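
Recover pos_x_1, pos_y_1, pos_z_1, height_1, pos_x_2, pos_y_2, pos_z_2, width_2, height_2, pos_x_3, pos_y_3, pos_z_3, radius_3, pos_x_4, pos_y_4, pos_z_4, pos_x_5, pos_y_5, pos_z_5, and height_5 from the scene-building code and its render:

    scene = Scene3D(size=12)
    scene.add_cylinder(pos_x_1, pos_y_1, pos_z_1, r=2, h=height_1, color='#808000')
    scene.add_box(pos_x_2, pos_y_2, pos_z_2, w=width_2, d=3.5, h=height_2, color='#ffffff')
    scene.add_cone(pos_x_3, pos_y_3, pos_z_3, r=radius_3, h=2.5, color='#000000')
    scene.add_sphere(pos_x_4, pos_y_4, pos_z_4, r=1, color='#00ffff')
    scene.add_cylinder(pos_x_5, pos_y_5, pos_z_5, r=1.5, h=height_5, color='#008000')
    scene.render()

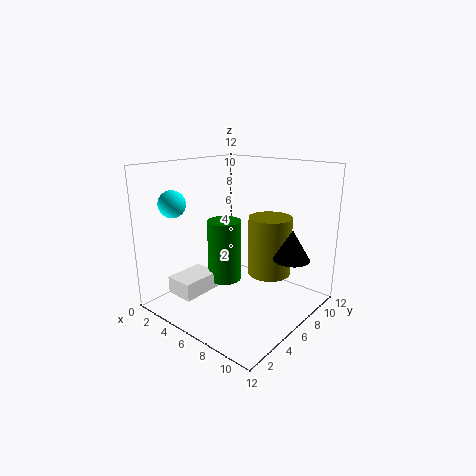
pos_x_1 = 6.5
pos_y_1 = 10
pos_z_1 = 1.5
height_1 = 5.5
pos_x_2 = 1.5
pos_y_2 = 2
pos_z_2 = 1
width_2 = 2.5
height_2 = 1.5
pos_x_3 = 10
pos_y_3 = 8
pos_z_3 = 4.5
radius_3 = 1.5
pos_x_4 = 4
pos_y_4 = 1
pos_z_4 = 9.5
pos_x_5 = 4
pos_y_5 = 6.5
pos_z_5 = 1.5
height_5 = 5.5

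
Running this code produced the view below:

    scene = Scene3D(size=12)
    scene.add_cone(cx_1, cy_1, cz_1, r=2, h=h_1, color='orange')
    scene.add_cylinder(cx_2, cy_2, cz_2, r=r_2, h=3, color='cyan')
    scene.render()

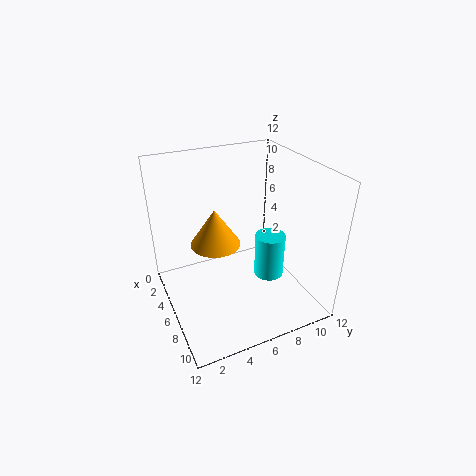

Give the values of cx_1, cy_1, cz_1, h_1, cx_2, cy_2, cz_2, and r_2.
cx_1 = 6
cy_1 = 4
cz_1 = 6
h_1 = 3
cx_2 = 11
cy_2 = 6
cz_2 = 6
r_2 = 1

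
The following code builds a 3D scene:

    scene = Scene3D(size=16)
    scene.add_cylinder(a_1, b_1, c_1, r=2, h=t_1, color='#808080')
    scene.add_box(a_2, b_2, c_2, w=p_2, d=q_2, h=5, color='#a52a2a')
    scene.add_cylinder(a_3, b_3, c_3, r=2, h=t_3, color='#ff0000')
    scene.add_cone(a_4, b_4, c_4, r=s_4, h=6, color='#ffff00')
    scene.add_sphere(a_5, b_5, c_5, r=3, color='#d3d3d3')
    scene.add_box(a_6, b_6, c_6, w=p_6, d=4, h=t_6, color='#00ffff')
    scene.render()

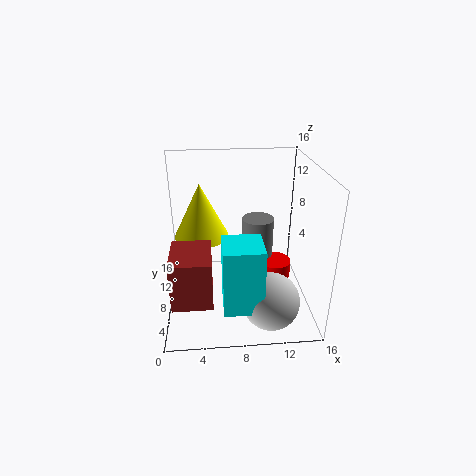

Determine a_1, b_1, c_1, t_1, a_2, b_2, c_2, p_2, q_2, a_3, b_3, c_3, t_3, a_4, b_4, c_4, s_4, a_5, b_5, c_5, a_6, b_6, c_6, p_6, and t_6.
a_1 = 11; b_1 = 13; c_1 = 3; t_1 = 5; a_2 = 1; b_2 = 1; c_2 = 4; p_2 = 4; q_2 = 5; a_3 = 13; b_3 = 11; c_3 = 1; t_3 = 2; a_4 = 4; b_4 = 9; c_4 = 8; s_4 = 3; a_5 = 11; b_5 = 3; c_5 = 3; a_6 = 6; b_6 = 1; c_6 = 3; p_6 = 4; t_6 = 7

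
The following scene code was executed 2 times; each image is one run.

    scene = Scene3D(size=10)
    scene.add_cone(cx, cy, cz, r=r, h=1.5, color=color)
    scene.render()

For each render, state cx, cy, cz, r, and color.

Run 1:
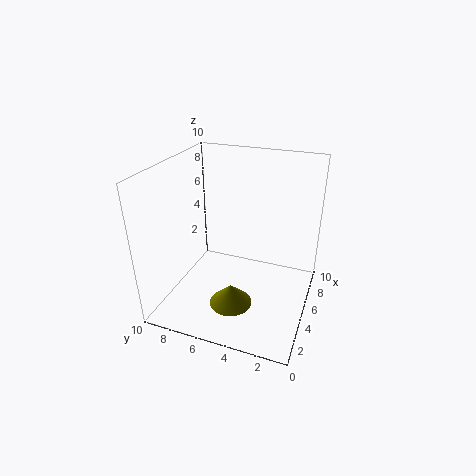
cx = 3.5; cy = 5; cz = 0.5; r = 1.5; color = 'olive'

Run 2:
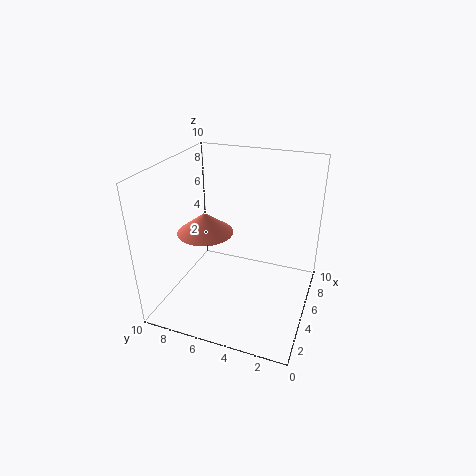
cx = 5; cy = 7.5; cz = 5; r = 2; color = 'salmon'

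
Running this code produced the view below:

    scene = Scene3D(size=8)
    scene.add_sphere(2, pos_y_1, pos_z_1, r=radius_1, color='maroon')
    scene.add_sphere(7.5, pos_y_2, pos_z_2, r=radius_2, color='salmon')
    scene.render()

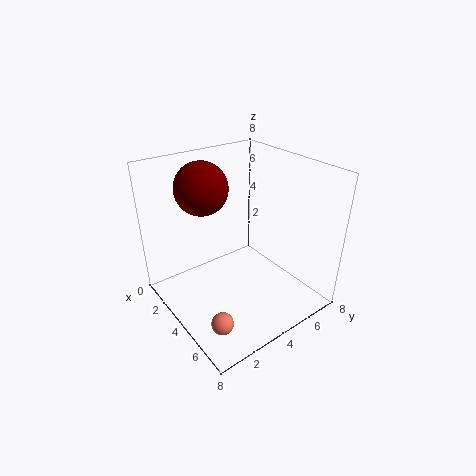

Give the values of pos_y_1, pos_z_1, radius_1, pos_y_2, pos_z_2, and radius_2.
pos_y_1 = 3
pos_z_1 = 6.5
radius_1 = 1.5
pos_y_2 = 0.5
pos_z_2 = 2.5
radius_2 = 0.5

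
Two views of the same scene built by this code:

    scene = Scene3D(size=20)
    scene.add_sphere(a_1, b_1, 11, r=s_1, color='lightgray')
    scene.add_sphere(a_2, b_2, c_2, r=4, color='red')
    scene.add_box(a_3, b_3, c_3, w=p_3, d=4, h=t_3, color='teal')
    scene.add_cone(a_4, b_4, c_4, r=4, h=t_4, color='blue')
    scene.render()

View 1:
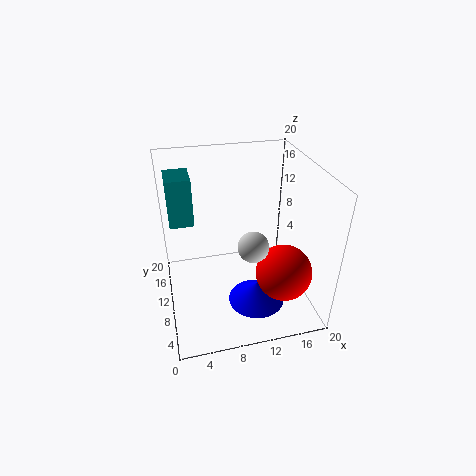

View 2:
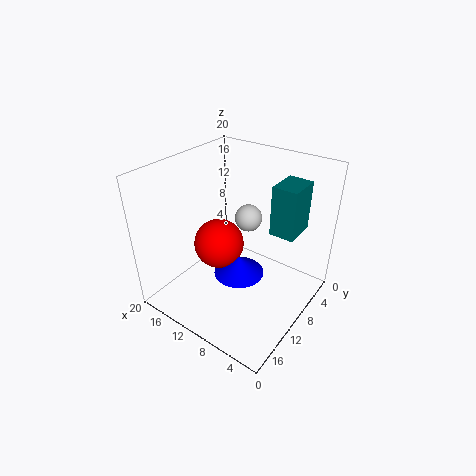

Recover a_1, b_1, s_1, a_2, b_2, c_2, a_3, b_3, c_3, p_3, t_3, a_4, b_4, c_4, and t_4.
a_1 = 11; b_1 = 6; s_1 = 2; a_2 = 16; b_2 = 7; c_2 = 5; a_3 = 1; b_3 = 8; c_3 = 14; p_3 = 3; t_3 = 6; a_4 = 12; b_4 = 7; c_4 = 1; t_4 = 3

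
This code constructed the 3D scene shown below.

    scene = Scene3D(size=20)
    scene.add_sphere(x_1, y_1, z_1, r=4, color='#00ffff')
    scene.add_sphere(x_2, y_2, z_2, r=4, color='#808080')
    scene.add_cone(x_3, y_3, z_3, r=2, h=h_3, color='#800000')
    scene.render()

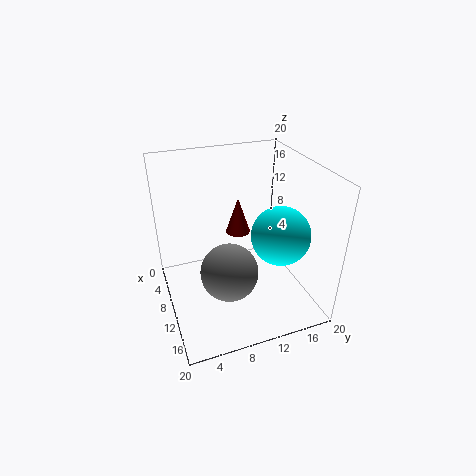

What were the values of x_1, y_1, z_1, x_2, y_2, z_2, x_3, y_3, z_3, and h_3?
x_1 = 13
y_1 = 15
z_1 = 11
x_2 = 12
y_2 = 8
z_2 = 6
x_3 = 2
y_3 = 13
z_3 = 6
h_3 = 6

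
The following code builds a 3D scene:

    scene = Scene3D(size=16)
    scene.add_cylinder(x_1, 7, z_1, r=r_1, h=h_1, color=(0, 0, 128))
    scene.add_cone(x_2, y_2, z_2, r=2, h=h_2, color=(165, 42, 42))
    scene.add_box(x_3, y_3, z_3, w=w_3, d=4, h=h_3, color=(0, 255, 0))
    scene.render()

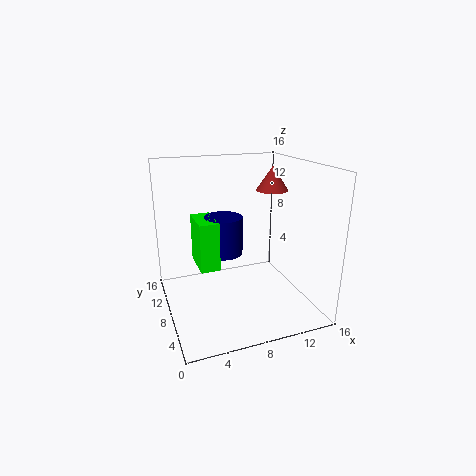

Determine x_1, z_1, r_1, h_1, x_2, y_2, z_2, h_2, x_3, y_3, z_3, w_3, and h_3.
x_1 = 6, z_1 = 7, r_1 = 2, h_1 = 4, x_2 = 14, y_2 = 12, z_2 = 12, h_2 = 3, x_3 = 3, y_3 = 5, z_3 = 6, w_3 = 2, h_3 = 5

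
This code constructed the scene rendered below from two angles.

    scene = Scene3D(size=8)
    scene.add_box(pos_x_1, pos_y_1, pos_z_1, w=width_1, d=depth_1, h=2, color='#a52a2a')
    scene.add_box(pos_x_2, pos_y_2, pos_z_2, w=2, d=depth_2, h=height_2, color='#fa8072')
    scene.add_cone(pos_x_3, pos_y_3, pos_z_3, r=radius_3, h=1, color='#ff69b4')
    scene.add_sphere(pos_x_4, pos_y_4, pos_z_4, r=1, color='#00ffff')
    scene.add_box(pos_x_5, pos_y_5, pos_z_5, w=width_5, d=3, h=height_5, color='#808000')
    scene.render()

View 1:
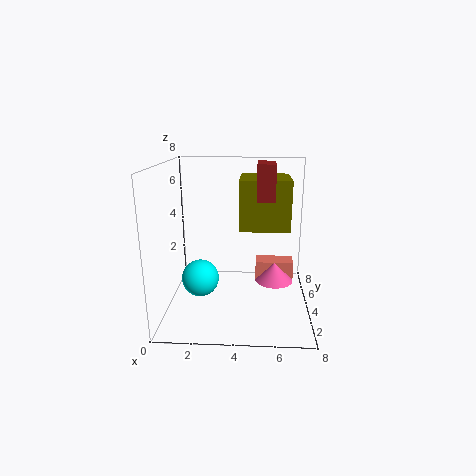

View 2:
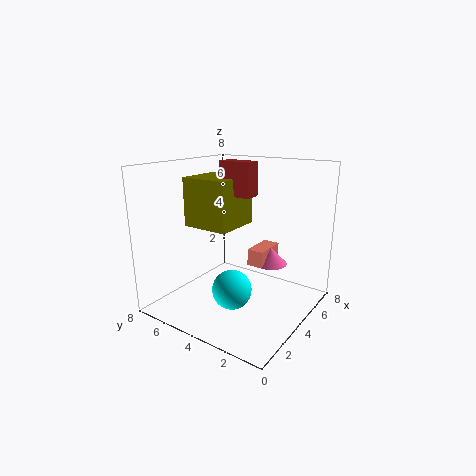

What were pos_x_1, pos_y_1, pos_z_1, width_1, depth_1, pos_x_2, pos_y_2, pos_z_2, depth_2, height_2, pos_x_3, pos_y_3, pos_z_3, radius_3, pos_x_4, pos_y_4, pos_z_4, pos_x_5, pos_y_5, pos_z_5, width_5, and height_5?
pos_x_1 = 5, pos_y_1 = 4, pos_z_1 = 6, width_1 = 1, depth_1 = 2, pos_x_2 = 5, pos_y_2 = 3, pos_z_2 = 2, depth_2 = 1, height_2 = 1, pos_x_3 = 6, pos_y_3 = 3, pos_z_3 = 2, radius_3 = 1, pos_x_4 = 2, pos_y_4 = 3, pos_z_4 = 2, pos_x_5 = 4, pos_y_5 = 5, pos_z_5 = 4, width_5 = 3, height_5 = 3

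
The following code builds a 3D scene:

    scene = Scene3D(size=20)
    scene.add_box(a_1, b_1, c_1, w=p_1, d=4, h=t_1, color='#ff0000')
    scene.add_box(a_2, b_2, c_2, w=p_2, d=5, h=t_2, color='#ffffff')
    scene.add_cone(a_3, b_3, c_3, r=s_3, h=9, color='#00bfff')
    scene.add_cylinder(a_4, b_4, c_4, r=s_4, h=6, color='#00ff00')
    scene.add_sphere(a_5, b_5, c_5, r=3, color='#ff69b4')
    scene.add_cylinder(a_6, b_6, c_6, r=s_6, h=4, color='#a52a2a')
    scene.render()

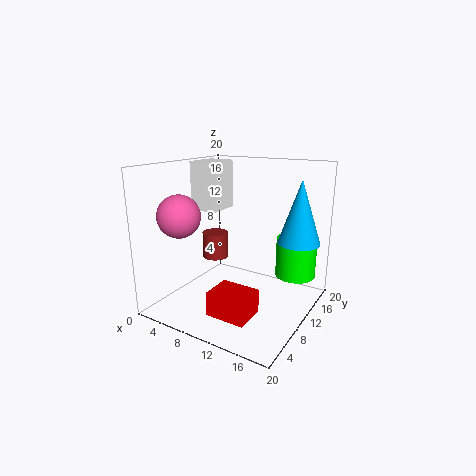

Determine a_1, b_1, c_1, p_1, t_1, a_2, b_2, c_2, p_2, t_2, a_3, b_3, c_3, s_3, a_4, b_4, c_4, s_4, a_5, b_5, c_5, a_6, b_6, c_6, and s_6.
a_1 = 11, b_1 = 1, c_1 = 3, p_1 = 5, t_1 = 3, a_2 = 2, b_2 = 10, c_2 = 13, p_2 = 4, t_2 = 7, a_3 = 17, b_3 = 15, c_3 = 9, s_3 = 3, a_4 = 16, b_4 = 17, c_4 = 3, s_4 = 3, a_5 = 3, b_5 = 6, c_5 = 13, a_6 = 4, b_6 = 13, c_6 = 5, s_6 = 2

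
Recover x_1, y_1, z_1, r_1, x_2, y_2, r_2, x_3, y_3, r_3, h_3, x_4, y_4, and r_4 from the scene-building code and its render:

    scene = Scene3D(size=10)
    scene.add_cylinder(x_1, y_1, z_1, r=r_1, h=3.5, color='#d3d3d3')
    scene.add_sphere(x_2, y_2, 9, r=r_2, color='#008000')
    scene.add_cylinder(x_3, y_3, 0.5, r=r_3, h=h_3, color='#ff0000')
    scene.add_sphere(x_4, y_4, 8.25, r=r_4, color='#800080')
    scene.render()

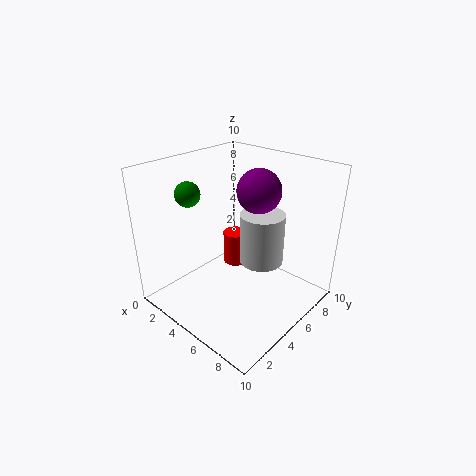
x_1 = 6.5
y_1 = 5.75
z_1 = 3.5
r_1 = 1.5
x_2 = 4.25
y_2 = 1.5
r_2 = 0.75
x_3 = 2
y_3 = 8
r_3 = 1
h_3 = 2.75
x_4 = 5.75
y_4 = 6.25
r_4 = 1.5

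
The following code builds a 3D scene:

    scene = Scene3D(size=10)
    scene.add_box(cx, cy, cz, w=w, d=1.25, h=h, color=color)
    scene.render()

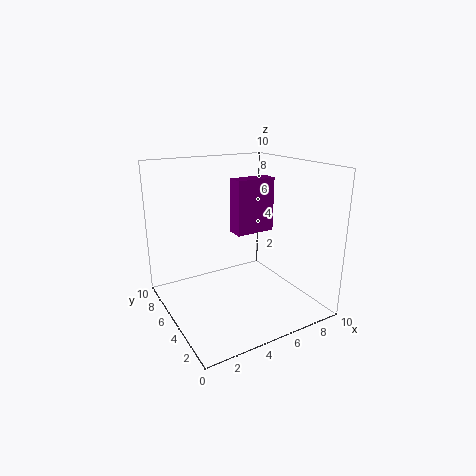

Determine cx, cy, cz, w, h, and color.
cx = 5.5, cy = 5.75, cz = 4.75, w = 3, h = 4, color = 'purple'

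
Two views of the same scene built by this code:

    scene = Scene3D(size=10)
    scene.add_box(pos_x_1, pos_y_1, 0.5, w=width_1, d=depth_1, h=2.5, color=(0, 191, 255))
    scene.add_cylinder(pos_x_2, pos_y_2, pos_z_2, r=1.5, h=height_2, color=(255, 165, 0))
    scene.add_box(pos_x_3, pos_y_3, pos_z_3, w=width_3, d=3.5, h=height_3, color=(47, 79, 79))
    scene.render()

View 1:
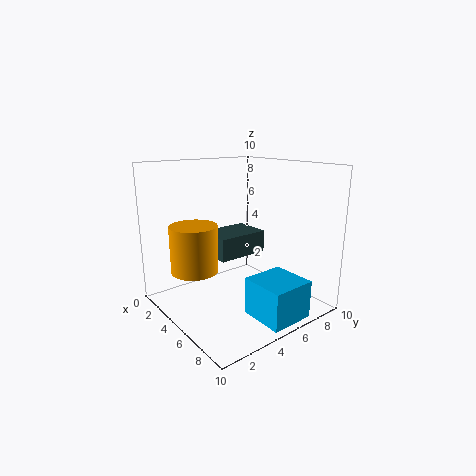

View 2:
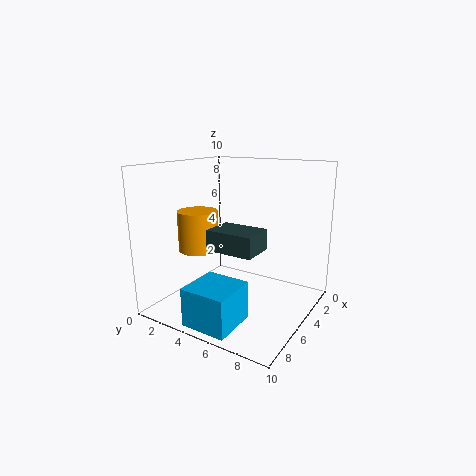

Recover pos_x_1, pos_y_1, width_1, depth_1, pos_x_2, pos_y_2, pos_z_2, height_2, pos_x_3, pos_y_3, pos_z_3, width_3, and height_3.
pos_x_1 = 7; pos_y_1 = 4; width_1 = 3; depth_1 = 3; pos_x_2 = 5; pos_y_2 = 1.5; pos_z_2 = 3.5; height_2 = 3; pos_x_3 = 3.5; pos_y_3 = 3; pos_z_3 = 4; width_3 = 2.5; height_3 = 1.5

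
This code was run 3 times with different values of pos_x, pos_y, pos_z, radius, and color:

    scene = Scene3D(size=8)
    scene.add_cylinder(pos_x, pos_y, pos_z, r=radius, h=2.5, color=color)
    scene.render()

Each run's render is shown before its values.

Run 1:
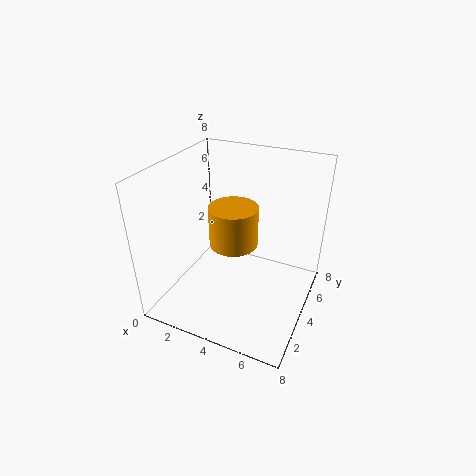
pos_x = 3; pos_y = 5.5; pos_z = 2.5; radius = 1.5; color = 'orange'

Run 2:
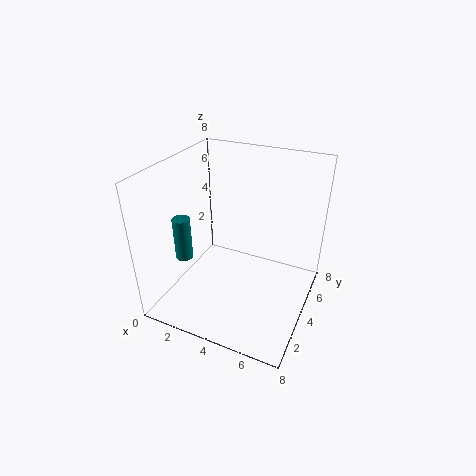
pos_x = 1; pos_y = 3; pos_z = 2.5; radius = 0.5; color = 'teal'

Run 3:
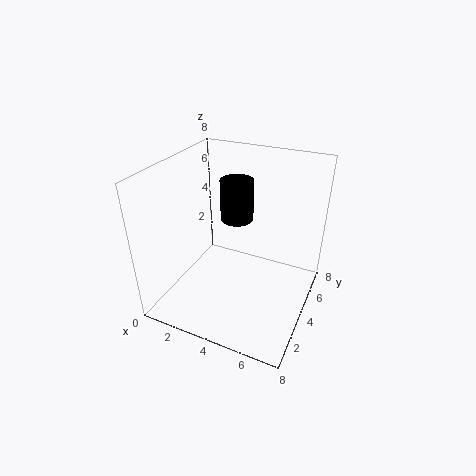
pos_x = 3; pos_y = 6; pos_z = 4; radius = 1; color = 'black'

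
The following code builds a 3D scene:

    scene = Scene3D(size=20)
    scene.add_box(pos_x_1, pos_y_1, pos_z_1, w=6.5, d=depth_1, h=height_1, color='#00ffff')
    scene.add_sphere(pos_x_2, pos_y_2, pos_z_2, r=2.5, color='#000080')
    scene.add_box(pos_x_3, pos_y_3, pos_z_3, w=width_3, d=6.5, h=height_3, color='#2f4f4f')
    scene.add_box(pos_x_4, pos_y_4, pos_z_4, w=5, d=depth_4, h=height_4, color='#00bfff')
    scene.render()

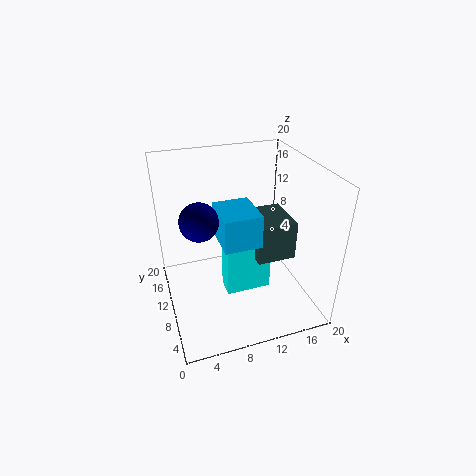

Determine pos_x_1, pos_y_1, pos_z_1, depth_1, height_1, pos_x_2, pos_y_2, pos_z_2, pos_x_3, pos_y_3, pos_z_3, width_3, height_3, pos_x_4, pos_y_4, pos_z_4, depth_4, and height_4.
pos_x_1 = 8, pos_y_1 = 8.5, pos_z_1 = 1.5, depth_1 = 3, height_1 = 8, pos_x_2 = 4.5, pos_y_2 = 9, pos_z_2 = 14, pos_x_3 = 12, pos_y_3 = 7, pos_z_3 = 7, width_3 = 5.5, height_3 = 5.5, pos_x_4 = 7, pos_y_4 = 6, pos_z_4 = 10.5, depth_4 = 6, height_4 = 4.5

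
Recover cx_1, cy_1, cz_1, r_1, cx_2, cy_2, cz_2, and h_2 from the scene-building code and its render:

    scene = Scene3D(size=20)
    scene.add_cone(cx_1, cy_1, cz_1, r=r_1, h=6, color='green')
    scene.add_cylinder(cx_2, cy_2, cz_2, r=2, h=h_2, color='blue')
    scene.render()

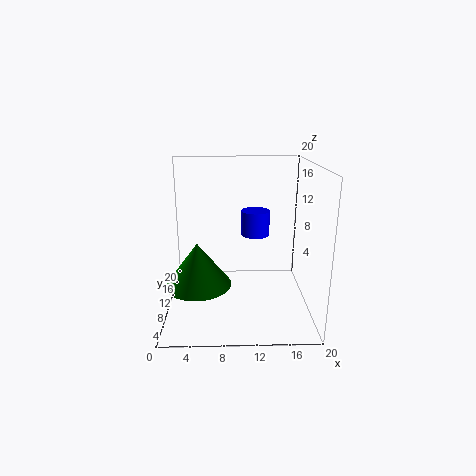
cx_1 = 4.5, cy_1 = 8, cz_1 = 4, r_1 = 4.5, cx_2 = 12.5, cy_2 = 11.5, cz_2 = 10, h_2 = 3.5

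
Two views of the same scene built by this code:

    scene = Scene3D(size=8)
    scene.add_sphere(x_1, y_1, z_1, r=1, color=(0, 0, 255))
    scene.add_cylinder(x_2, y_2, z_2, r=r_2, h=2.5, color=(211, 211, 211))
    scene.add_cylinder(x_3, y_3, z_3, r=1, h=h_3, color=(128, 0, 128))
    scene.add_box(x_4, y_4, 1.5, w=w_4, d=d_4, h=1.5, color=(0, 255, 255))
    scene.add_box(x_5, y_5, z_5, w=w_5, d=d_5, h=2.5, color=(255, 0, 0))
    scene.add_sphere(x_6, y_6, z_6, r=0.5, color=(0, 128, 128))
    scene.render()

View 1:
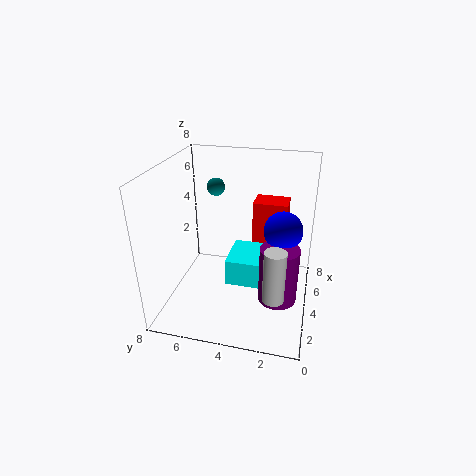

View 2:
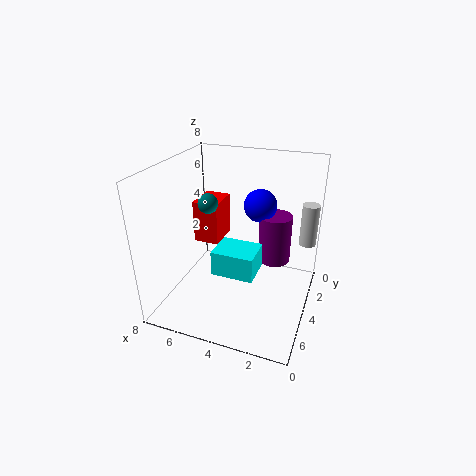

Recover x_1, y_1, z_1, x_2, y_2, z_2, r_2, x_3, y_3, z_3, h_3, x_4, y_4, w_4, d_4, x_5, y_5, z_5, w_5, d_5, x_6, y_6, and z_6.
x_1 = 3.5; y_1 = 1.5; z_1 = 5; x_2 = 0.5; y_2 = 1.5; z_2 = 3; r_2 = 0.5; x_3 = 2.5; y_3 = 1.5; z_3 = 1.5; h_3 = 3; x_4 = 3; y_4 = 2.5; w_4 = 2.5; d_4 = 2; x_5 = 5.5; y_5 = 1.5; z_5 = 3; w_5 = 1.5; d_5 = 2; x_6 = 5; y_6 = 5.5; z_6 = 6.5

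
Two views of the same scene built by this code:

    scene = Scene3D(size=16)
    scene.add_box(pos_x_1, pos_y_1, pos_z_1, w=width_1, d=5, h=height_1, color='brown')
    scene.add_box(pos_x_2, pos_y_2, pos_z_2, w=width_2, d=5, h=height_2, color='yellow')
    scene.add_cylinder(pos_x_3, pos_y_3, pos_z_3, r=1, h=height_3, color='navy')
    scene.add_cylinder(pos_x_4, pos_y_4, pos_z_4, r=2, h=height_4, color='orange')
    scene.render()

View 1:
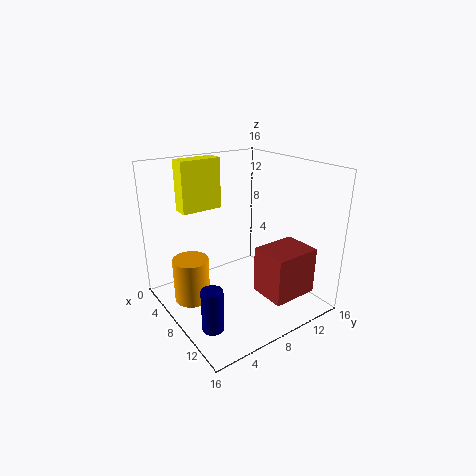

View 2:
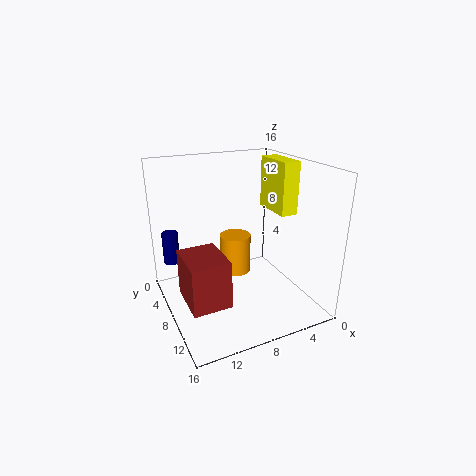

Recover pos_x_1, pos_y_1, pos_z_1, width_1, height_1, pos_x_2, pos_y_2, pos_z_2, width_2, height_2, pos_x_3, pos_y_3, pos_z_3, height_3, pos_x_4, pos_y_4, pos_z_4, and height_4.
pos_x_1 = 11, pos_y_1 = 8, pos_z_1 = 3, width_1 = 4, height_1 = 5, pos_x_2 = 1, pos_y_2 = 4, pos_z_2 = 10, width_2 = 2, height_2 = 6, pos_x_3 = 14, pos_y_3 = 1, pos_z_3 = 3, height_3 = 4, pos_x_4 = 6, pos_y_4 = 3, pos_z_4 = 1, height_4 = 5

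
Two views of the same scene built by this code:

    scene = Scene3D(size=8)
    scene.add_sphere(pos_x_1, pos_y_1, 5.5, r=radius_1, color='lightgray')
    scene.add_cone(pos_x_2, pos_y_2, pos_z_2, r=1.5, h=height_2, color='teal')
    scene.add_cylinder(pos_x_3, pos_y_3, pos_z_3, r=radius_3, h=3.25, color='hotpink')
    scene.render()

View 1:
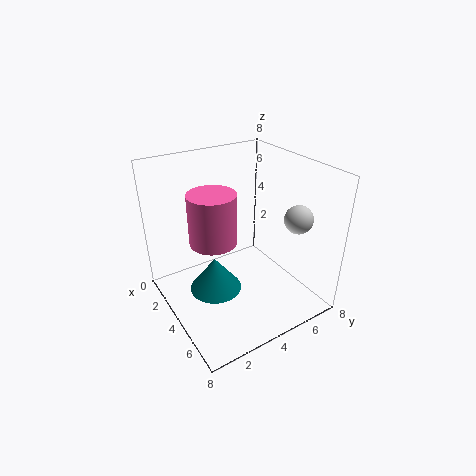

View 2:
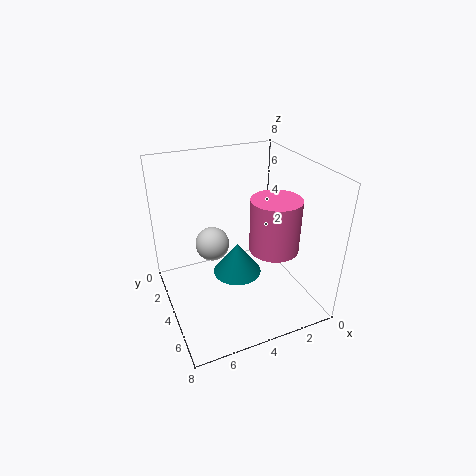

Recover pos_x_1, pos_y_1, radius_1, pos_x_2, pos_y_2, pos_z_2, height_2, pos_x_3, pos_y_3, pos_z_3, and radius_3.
pos_x_1 = 6.25, pos_y_1 = 6.25, radius_1 = 0.75, pos_x_2 = 3.5, pos_y_2 = 2.75, pos_z_2 = 0.75, height_2 = 2, pos_x_3 = 1.5, pos_y_3 = 3.75, pos_z_3 = 2.5, radius_3 = 1.5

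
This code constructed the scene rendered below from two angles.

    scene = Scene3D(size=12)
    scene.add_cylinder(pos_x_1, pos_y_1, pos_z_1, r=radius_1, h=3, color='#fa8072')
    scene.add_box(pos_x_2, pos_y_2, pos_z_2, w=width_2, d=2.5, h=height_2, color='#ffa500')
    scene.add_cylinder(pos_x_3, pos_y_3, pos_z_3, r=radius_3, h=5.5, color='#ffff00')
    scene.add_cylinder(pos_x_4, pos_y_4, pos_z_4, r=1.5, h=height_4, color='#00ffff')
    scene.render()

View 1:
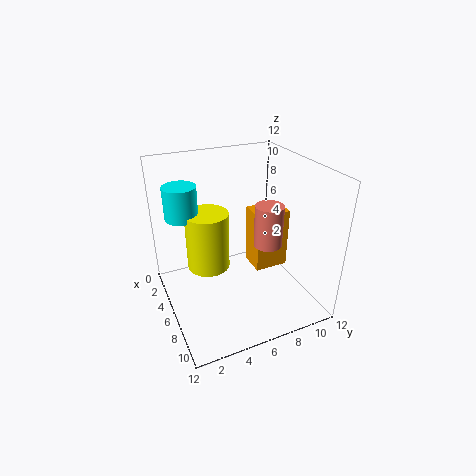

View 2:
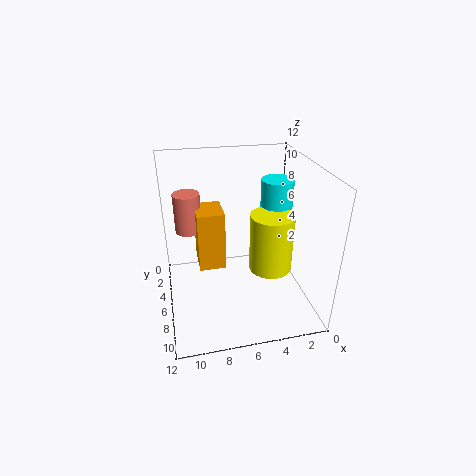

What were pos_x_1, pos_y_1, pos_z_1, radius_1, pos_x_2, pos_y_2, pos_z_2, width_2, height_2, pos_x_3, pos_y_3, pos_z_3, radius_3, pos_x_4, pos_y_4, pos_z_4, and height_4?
pos_x_1 = 10, pos_y_1 = 6.5, pos_z_1 = 7.5, radius_1 = 1, pos_x_2 = 7.5, pos_y_2 = 6, pos_z_2 = 5, width_2 = 2, height_2 = 4.5, pos_x_3 = 2.5, pos_y_3 = 4.5, pos_z_3 = 1.5, radius_3 = 2, pos_x_4 = 1.5, pos_y_4 = 2.5, pos_z_4 = 6.5, height_4 = 3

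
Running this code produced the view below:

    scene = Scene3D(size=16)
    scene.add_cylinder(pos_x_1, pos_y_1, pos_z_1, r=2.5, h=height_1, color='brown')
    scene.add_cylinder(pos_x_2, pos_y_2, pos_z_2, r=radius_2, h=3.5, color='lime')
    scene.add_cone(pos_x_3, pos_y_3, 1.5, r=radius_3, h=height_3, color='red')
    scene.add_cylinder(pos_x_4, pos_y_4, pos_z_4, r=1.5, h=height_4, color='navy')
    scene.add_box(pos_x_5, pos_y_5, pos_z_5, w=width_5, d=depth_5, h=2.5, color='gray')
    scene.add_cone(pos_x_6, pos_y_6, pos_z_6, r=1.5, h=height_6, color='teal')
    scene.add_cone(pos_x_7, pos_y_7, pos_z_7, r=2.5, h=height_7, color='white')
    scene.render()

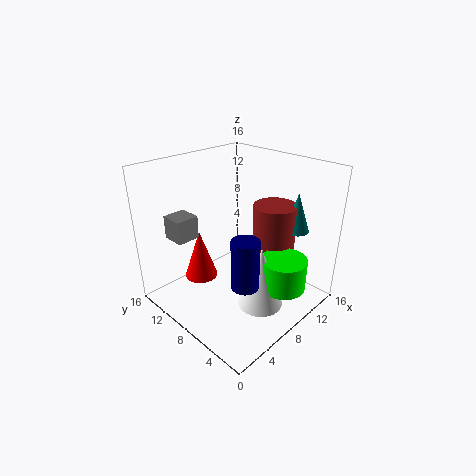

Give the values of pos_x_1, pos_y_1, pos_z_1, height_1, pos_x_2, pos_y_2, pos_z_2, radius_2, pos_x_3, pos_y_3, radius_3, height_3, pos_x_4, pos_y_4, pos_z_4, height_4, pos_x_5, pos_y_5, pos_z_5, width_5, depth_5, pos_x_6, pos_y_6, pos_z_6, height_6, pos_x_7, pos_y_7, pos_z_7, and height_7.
pos_x_1 = 12.5, pos_y_1 = 6.5, pos_z_1 = 5.5, height_1 = 5.5, pos_x_2 = 10, pos_y_2 = 3, pos_z_2 = 3, radius_2 = 2.5, pos_x_3 = 6.5, pos_y_3 = 13, radius_3 = 2, height_3 = 6, pos_x_4 = 6, pos_y_4 = 5, pos_z_4 = 4, height_4 = 5.5, pos_x_5 = 2, pos_y_5 = 10.5, pos_z_5 = 8.5, width_5 = 2.5, depth_5 = 2.5, pos_x_6 = 14, pos_y_6 = 4.5, pos_z_6 = 8, height_6 = 4.5, pos_x_7 = 8, pos_y_7 = 4.5, pos_z_7 = 1, height_7 = 7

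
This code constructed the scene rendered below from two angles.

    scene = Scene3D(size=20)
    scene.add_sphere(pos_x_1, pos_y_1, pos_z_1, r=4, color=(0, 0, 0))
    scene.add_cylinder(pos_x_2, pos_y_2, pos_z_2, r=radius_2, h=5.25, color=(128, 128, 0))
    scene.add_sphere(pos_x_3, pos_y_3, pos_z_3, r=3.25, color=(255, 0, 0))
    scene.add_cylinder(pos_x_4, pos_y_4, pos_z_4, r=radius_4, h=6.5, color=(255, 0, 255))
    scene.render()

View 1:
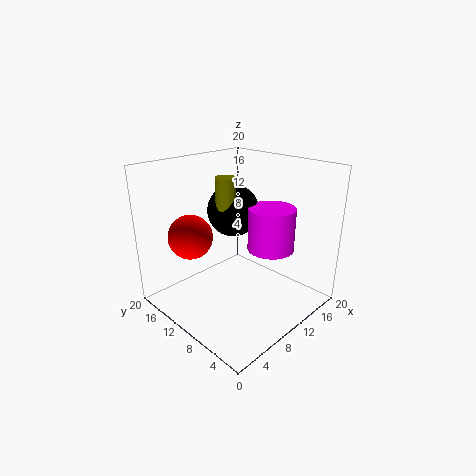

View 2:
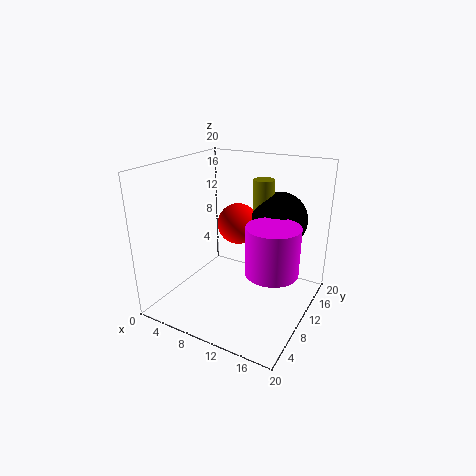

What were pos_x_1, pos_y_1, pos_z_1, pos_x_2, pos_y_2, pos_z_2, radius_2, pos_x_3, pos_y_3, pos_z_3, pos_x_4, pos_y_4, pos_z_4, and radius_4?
pos_x_1 = 14; pos_y_1 = 15; pos_z_1 = 11.75; pos_x_2 = 11.75; pos_y_2 = 14.25; pos_z_2 = 12.25; radius_2 = 1.5; pos_x_3 = 6.5; pos_y_3 = 16.25; pos_z_3 = 9.25; pos_x_4 = 15.75; pos_y_4 = 8.75; pos_z_4 = 6.75; radius_4 = 3.5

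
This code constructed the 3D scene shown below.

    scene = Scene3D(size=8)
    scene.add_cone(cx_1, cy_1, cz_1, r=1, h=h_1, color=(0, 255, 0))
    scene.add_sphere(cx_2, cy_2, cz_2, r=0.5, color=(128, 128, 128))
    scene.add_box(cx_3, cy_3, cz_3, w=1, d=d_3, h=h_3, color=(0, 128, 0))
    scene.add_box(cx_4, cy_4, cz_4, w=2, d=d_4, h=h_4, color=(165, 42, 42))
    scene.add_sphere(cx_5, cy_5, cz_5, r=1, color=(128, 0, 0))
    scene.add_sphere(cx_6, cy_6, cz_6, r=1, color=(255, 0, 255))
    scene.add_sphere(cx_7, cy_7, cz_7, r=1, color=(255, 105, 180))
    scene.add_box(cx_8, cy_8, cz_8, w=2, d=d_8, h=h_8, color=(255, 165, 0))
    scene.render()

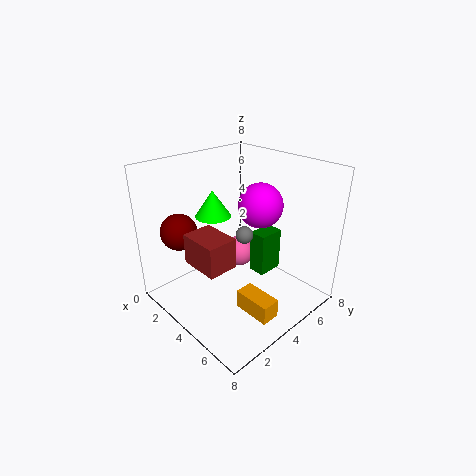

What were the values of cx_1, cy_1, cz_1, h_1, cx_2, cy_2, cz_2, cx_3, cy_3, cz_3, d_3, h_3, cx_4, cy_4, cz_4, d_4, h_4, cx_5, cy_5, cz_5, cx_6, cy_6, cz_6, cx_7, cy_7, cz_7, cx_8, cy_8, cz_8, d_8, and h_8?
cx_1 = 2.5; cy_1 = 3.5; cz_1 = 5; h_1 = 1.5; cx_2 = 4; cy_2 = 4.5; cz_2 = 4; cx_3 = 4; cy_3 = 5; cz_3 = 1.5; d_3 = 1.5; h_3 = 2.5; cx_4 = 4; cy_4 = 0.5; cz_4 = 4; d_4 = 1.5; h_4 = 1.5; cx_5 = 2; cy_5 = 1.5; cz_5 = 4.5; cx_6 = 6.5; cy_6 = 3; cz_6 = 7; cx_7 = 2; cy_7 = 6; cz_7 = 1.5; cx_8 = 5.5; cy_8 = 2.5; cz_8 = 1; d_8 = 1; h_8 = 1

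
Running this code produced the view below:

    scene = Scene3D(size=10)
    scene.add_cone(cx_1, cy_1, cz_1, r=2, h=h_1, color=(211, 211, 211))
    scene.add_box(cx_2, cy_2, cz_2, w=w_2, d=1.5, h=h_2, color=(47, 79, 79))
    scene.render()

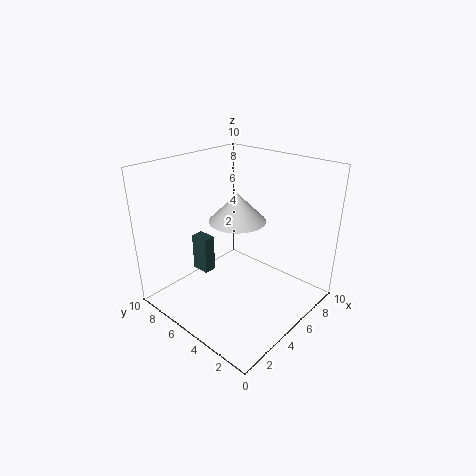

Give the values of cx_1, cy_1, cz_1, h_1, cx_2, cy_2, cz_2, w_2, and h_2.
cx_1 = 5.5; cy_1 = 5.5; cz_1 = 6; h_1 = 2; cx_2 = 5; cy_2 = 8.5; cz_2 = 0.5; w_2 = 1; h_2 = 3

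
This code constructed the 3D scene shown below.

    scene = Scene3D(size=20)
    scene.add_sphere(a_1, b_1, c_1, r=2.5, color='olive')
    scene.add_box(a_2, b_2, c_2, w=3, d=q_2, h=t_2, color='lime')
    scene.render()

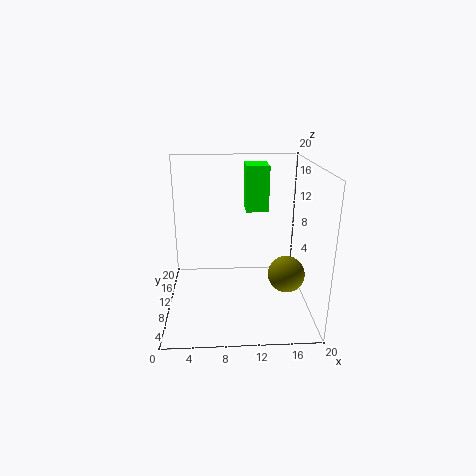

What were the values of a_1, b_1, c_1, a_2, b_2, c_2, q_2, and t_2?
a_1 = 16.5; b_1 = 7.5; c_1 = 5.5; a_2 = 11; b_2 = 9; c_2 = 14; q_2 = 4; t_2 = 6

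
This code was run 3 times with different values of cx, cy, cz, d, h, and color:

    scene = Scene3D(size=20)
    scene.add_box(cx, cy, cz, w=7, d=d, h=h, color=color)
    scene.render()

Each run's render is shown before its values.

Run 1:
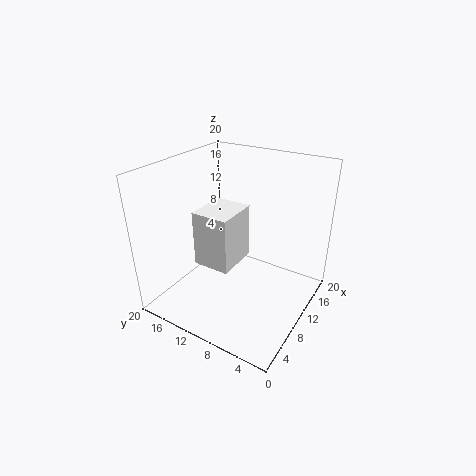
cx = 10.5; cy = 12.5; cz = 2.5; d = 6; h = 9; color = 'white'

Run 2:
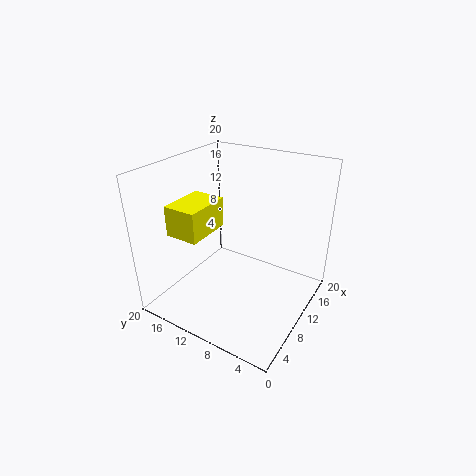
cx = 6; cy = 14.5; cz = 9.5; d = 5; h = 4.5; color = 'yellow'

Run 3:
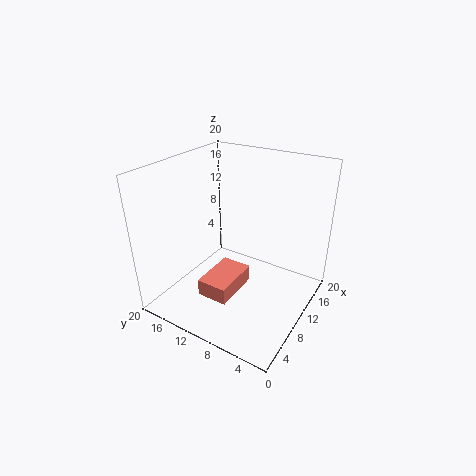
cx = 5.5; cy = 9.5; cz = 1.5; d = 4.5; h = 2.5; color = 'salmon'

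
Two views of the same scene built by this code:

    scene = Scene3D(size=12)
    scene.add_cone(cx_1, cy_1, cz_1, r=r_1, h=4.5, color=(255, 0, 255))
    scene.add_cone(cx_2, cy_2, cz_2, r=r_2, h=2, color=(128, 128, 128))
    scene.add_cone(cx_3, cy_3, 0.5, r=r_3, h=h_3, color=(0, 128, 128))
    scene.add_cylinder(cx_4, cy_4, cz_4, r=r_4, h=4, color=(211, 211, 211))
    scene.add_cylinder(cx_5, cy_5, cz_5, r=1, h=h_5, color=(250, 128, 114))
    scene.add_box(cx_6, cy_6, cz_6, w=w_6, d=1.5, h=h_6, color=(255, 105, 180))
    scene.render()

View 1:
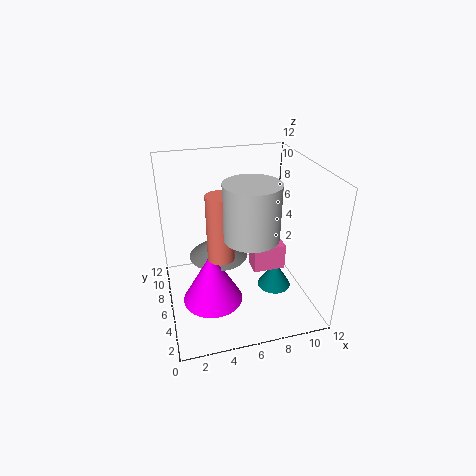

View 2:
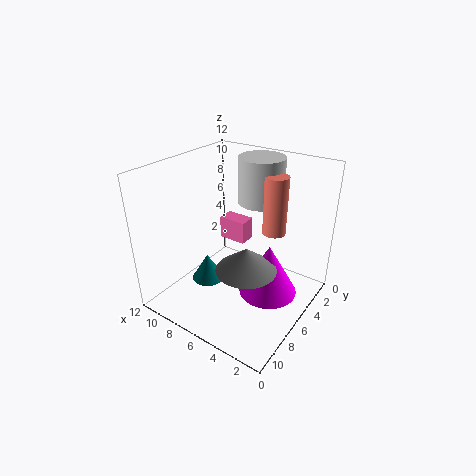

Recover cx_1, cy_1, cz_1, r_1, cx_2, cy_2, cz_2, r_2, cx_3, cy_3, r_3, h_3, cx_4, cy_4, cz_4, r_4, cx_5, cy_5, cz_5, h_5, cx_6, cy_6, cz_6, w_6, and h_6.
cx_1 = 3.5; cy_1 = 5; cz_1 = 1; r_1 = 2.5; cx_2 = 4.5; cy_2 = 7; cz_2 = 4; r_2 = 2.5; cx_3 = 9.5; cy_3 = 6; r_3 = 1.5; h_3 = 2.5; cx_4 = 6; cy_4 = 2.5; cz_4 = 8; r_4 = 2; cx_5 = 4; cy_5 = 3.5; cz_5 = 6; h_5 = 5; cx_6 = 6.5; cy_6 = 3; cz_6 = 4.5; w_6 = 2.5; h_6 = 2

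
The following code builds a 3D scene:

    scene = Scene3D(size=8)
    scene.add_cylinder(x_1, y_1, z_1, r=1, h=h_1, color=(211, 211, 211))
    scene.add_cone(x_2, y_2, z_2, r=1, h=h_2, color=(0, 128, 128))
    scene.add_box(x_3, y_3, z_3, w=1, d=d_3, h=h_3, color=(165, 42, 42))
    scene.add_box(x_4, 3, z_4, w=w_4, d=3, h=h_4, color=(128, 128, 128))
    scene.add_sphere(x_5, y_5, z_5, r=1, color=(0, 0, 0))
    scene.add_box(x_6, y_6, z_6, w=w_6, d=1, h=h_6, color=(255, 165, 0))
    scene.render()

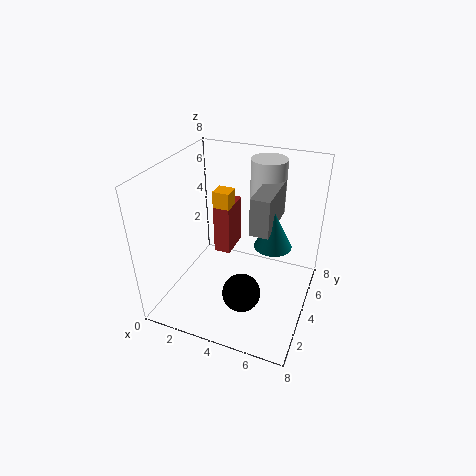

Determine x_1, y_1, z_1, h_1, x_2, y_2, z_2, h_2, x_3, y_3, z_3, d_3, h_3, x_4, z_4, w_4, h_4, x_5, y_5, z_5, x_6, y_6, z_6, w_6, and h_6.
x_1 = 5, y_1 = 6, z_1 = 5, h_1 = 3, x_2 = 6, y_2 = 4, z_2 = 4, h_2 = 2, x_3 = 2, y_3 = 5, z_3 = 2, d_3 = 2, h_3 = 3, x_4 = 5, z_4 = 5, w_4 = 1, h_4 = 2, x_5 = 5, y_5 = 2, z_5 = 2, x_6 = 2, y_6 = 5, z_6 = 3, w_6 = 1, h_6 = 3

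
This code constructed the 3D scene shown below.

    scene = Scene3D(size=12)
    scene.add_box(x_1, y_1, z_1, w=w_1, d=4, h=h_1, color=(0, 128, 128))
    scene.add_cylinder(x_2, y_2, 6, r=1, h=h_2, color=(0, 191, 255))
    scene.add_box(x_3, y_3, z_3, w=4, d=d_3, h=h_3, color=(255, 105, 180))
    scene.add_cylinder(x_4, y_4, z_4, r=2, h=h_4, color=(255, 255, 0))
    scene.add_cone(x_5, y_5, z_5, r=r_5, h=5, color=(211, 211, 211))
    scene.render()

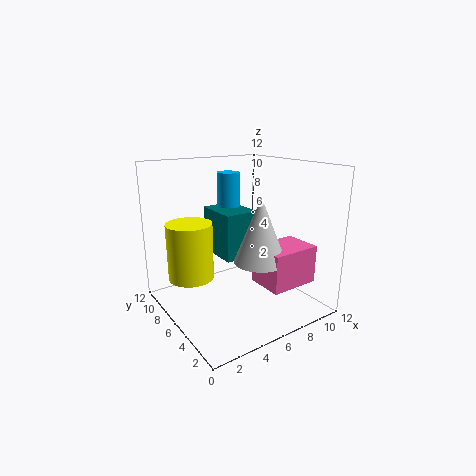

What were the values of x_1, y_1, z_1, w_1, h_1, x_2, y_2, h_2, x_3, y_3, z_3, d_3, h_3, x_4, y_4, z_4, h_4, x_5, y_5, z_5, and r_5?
x_1 = 5, y_1 = 6, z_1 = 4, w_1 = 3, h_1 = 4, x_2 = 7, y_2 = 9, h_2 = 5, x_3 = 6, y_3 = 1, z_3 = 3, d_3 = 3, h_3 = 3, x_4 = 3, y_4 = 9, z_4 = 2, h_4 = 5, x_5 = 6, y_5 = 3, z_5 = 5, r_5 = 2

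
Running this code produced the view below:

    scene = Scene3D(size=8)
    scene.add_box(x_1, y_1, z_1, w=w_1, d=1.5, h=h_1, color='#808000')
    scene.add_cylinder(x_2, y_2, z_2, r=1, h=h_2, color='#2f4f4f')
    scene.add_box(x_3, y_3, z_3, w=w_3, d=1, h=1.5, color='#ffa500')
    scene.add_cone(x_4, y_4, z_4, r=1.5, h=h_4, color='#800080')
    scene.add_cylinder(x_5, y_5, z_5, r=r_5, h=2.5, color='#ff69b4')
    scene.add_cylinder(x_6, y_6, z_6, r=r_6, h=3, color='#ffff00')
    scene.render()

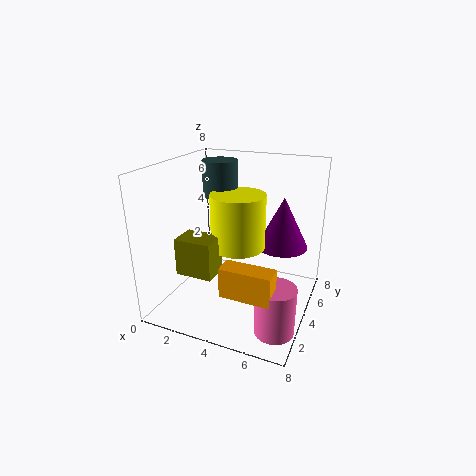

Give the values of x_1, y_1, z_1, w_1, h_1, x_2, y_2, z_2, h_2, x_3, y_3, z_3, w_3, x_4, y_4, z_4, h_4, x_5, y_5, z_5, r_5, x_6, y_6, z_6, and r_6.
x_1 = 1.5; y_1 = 1.5; z_1 = 2.5; w_1 = 2; h_1 = 2; x_2 = 2.5; y_2 = 5; z_2 = 6; h_2 = 2; x_3 = 4.5; y_3 = 0.5; z_3 = 2.5; w_3 = 2.5; x_4 = 6; y_4 = 6; z_4 = 3; h_4 = 3; x_5 = 7; y_5 = 1.5; z_5 = 0.5; r_5 = 1; x_6 = 4; y_6 = 4; z_6 = 3.5; r_6 = 1.5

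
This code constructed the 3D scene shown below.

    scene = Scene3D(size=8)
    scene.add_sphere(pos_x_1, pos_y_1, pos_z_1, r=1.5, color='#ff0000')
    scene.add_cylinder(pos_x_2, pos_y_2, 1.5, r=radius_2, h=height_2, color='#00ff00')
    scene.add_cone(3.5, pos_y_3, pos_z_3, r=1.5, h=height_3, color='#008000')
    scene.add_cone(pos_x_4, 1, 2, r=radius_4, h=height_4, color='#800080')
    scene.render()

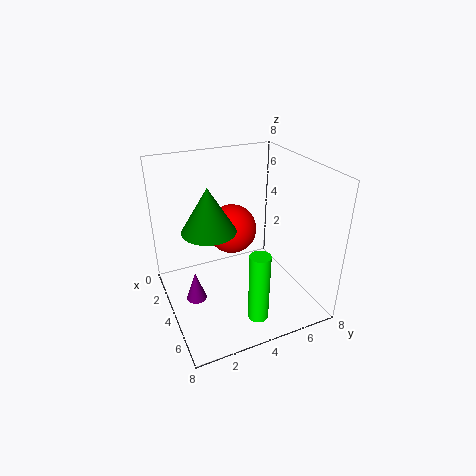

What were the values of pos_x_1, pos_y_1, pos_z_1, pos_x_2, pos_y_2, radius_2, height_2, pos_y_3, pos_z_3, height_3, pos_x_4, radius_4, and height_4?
pos_x_1 = 2, pos_y_1 = 4.5, pos_z_1 = 3.5, pos_x_2 = 7.5, pos_y_2 = 3.5, radius_2 = 0.5, height_2 = 3.5, pos_y_3 = 2.5, pos_z_3 = 4.5, height_3 = 2.5, pos_x_4 = 5.5, radius_4 = 0.5, height_4 = 1.5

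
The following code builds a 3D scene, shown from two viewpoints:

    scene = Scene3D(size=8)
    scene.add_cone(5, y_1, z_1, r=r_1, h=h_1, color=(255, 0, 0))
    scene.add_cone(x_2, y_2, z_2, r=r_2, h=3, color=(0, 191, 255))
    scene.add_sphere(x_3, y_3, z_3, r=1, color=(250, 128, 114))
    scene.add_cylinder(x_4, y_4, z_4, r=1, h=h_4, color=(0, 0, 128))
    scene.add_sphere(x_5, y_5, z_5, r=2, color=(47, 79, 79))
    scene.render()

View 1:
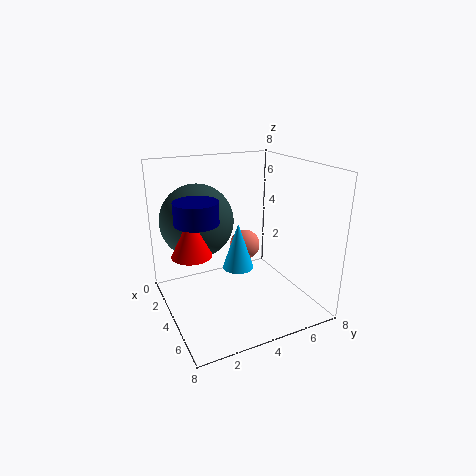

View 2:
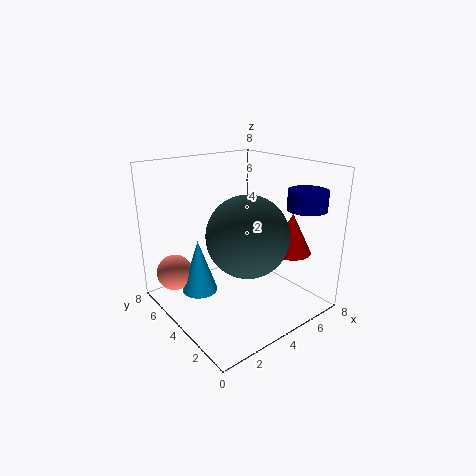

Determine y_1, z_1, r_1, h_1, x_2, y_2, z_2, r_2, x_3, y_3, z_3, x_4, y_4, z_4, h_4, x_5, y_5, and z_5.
y_1 = 1, z_1 = 4, r_1 = 1, h_1 = 2, x_2 = 2, y_2 = 5, z_2 = 1, r_2 = 1, x_3 = 1, y_3 = 6, z_3 = 2, x_4 = 6, y_4 = 1, z_4 = 6, h_4 = 1, x_5 = 3, y_5 = 2, z_5 = 5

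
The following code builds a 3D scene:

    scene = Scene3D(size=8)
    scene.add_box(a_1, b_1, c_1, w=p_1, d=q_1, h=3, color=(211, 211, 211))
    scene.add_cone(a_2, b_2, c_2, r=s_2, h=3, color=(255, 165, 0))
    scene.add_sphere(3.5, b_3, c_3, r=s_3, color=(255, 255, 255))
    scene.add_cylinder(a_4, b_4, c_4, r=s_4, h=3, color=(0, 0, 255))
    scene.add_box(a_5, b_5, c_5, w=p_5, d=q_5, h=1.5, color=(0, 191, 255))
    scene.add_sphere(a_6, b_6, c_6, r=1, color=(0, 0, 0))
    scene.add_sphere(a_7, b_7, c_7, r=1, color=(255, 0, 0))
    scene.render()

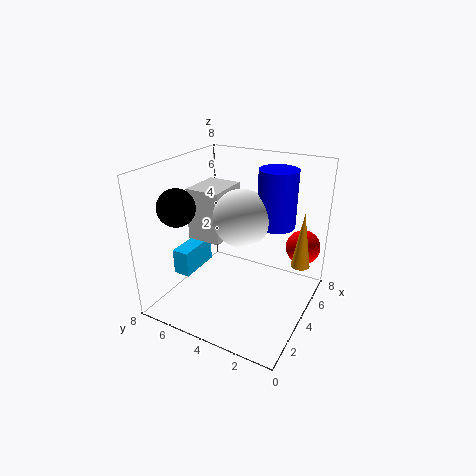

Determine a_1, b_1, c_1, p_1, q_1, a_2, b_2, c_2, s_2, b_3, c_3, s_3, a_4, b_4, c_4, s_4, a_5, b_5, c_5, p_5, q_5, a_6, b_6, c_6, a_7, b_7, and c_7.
a_1 = 3.5, b_1 = 5, c_1 = 3.5, p_1 = 2.5, q_1 = 2, a_2 = 4.5, b_2 = 0.5, c_2 = 3, s_2 = 0.5, b_3 = 3.5, c_3 = 5.5, s_3 = 1.5, a_4 = 4.5, b_4 = 2, c_4 = 5, s_4 = 1, a_5 = 2.5, b_5 = 6.5, c_5 = 1.5, p_5 = 2.5, q_5 = 1, a_6 = 2, b_6 = 6.5, c_6 = 6, a_7 = 6.5, b_7 = 1, c_7 = 3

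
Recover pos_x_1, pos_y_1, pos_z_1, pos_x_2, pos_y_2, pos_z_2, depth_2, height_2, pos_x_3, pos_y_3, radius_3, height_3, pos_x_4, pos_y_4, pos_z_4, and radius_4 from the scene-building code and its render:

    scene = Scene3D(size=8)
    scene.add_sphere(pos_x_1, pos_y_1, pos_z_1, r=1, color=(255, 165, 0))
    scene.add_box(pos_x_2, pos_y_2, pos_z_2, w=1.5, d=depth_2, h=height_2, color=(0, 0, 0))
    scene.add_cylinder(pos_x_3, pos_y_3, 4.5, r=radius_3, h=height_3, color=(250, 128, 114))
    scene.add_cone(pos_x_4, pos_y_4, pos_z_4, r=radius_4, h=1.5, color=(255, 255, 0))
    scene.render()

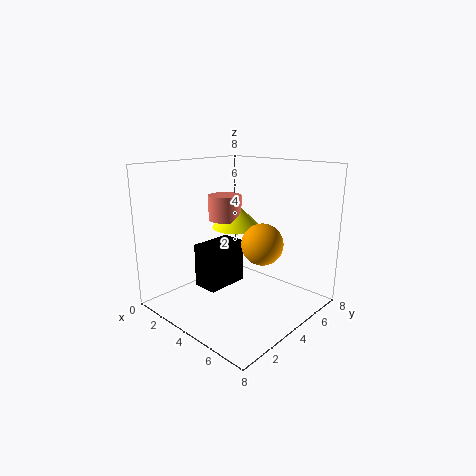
pos_x_1 = 6.5; pos_y_1 = 3; pos_z_1 = 4.5; pos_x_2 = 2; pos_y_2 = 2.5; pos_z_2 = 1; depth_2 = 2.5; height_2 = 2.5; pos_x_3 = 2; pos_y_3 = 5; radius_3 = 1; height_3 = 1.5; pos_x_4 = 2.5; pos_y_4 = 5.5; pos_z_4 = 4; radius_4 = 1.5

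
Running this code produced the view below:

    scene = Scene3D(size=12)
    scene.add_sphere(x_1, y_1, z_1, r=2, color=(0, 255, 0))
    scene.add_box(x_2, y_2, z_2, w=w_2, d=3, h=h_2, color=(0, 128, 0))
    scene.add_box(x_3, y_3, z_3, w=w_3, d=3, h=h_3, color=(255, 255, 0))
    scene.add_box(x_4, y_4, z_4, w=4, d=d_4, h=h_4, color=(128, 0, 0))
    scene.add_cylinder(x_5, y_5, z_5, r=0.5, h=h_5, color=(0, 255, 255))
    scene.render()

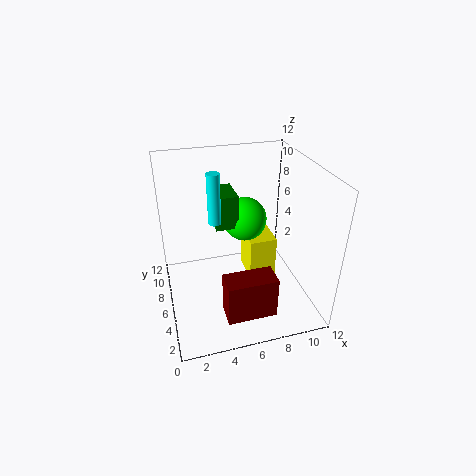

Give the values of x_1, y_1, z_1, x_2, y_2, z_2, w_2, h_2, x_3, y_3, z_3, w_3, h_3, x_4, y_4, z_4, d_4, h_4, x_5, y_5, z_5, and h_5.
x_1 = 7.5, y_1 = 9, z_1 = 6, x_2 = 4.5, y_2 = 7.5, z_2 = 6, w_2 = 2, h_2 = 3, x_3 = 7.5, y_3 = 7, z_3 = 0.5, w_3 = 2.5, h_3 = 4, x_4 = 4, y_4 = 1.5, z_4 = 1, d_4 = 2, h_4 = 3.5, x_5 = 4, y_5 = 5.5, z_5 = 8, h_5 = 4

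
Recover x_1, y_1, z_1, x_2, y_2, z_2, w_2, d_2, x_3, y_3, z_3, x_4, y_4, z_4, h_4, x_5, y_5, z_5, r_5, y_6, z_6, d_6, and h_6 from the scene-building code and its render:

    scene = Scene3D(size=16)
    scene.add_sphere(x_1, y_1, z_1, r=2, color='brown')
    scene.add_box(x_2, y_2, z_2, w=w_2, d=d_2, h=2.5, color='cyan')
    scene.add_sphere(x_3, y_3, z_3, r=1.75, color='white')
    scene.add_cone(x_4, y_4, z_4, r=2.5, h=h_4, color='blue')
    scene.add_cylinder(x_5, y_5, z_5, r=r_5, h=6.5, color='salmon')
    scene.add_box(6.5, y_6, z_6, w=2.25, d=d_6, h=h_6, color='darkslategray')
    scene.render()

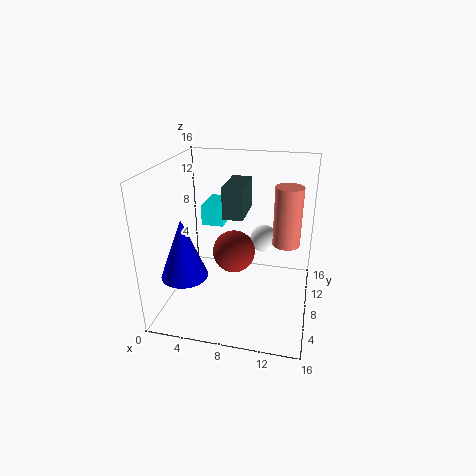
x_1 = 8.75; y_1 = 3.25; z_1 = 9; x_2 = 2.5; y_2 = 11.5; z_2 = 7.5; w_2 = 2.75; d_2 = 4.5; x_3 = 10; y_3 = 14; z_3 = 5.25; x_4 = 3; y_4 = 4.25; z_4 = 4.75; h_4 = 6.5; x_5 = 13.25; y_5 = 8.75; z_5 = 7.5; r_5 = 1.5; y_6 = 7; z_6 = 10.5; d_6 = 4.75; h_6 = 3.5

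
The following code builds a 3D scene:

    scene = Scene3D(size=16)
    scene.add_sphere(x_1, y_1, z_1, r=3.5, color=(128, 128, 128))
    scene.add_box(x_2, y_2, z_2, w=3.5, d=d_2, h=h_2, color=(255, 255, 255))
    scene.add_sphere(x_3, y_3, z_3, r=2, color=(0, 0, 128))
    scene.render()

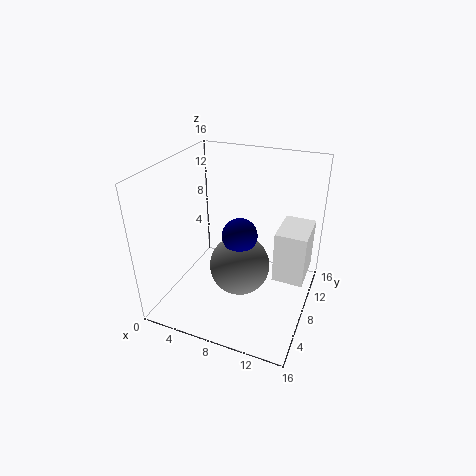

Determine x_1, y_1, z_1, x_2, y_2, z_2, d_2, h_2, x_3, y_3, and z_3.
x_1 = 8; y_1 = 8.5; z_1 = 4; x_2 = 12; y_2 = 8.5; z_2 = 3; d_2 = 5; h_2 = 6; x_3 = 8; y_3 = 8.5; z_3 = 8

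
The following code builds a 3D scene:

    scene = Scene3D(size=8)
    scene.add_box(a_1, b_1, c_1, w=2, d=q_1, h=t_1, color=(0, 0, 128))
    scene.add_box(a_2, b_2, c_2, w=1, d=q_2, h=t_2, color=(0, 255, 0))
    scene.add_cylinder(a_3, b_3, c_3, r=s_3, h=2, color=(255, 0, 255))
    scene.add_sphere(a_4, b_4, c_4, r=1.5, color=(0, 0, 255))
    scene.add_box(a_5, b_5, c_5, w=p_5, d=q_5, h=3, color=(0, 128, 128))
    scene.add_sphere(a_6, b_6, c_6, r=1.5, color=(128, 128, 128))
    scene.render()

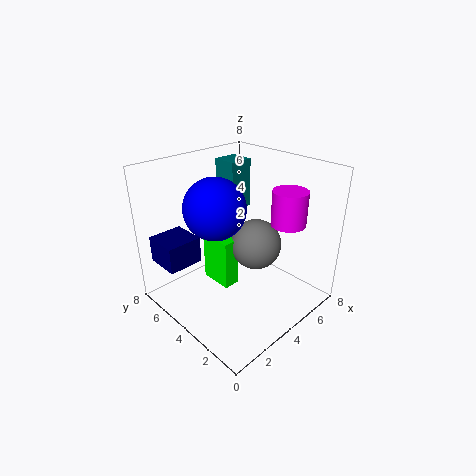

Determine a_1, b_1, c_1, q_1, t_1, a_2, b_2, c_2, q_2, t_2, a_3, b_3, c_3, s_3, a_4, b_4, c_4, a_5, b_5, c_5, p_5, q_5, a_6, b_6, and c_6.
a_1 = 0.5; b_1 = 5.5; c_1 = 2.5; q_1 = 2; t_1 = 1.5; a_2 = 3.5; b_2 = 4.5; c_2 = 0.5; q_2 = 2; t_2 = 3; a_3 = 6.5; b_3 = 2.5; c_3 = 4.5; s_3 = 1; a_4 = 2; b_4 = 3.5; c_4 = 6.5; a_5 = 5.5; b_5 = 6; c_5 = 4.5; p_5 = 1.5; q_5 = 1.5; a_6 = 5.5; b_6 = 4; c_6 = 3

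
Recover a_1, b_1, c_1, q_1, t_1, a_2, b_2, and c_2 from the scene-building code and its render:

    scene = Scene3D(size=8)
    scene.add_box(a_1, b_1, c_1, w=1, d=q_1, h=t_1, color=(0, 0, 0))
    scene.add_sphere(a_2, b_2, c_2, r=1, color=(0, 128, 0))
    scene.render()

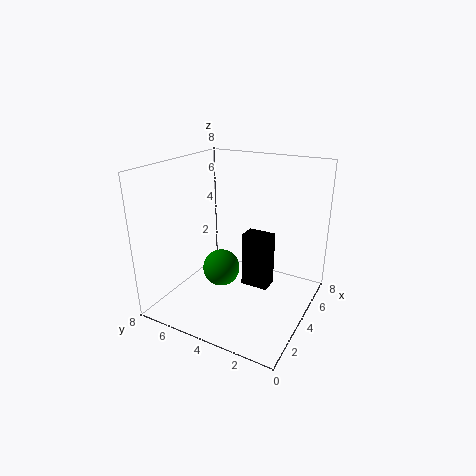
a_1 = 3.5, b_1 = 2, c_1 = 1.5, q_1 = 1.5, t_1 = 3, a_2 = 3, b_2 = 4.5, c_2 = 2.5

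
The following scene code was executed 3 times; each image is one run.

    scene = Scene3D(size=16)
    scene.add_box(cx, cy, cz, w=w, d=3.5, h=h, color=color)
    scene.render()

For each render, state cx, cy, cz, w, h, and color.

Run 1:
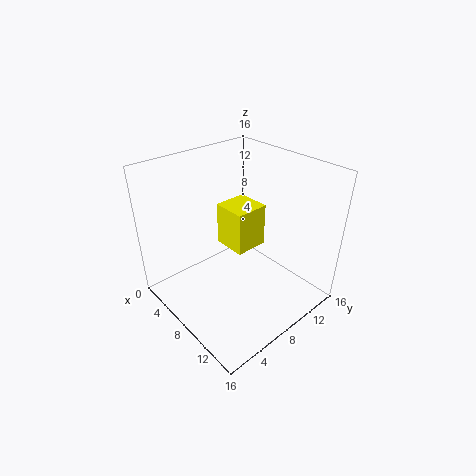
cx = 7, cy = 6, cz = 8, w = 3.5, h = 4.5, color = 'yellow'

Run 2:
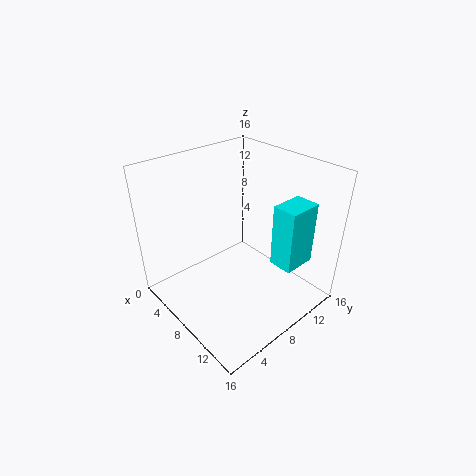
cx = 12.5, cy = 8.5, cz = 7, w = 2.5, h = 6.5, color = 'cyan'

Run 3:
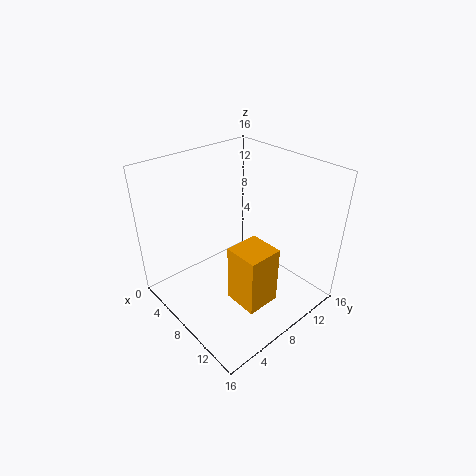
cx = 11, cy = 4, cz = 4, w = 3.5, h = 6, color = 'orange'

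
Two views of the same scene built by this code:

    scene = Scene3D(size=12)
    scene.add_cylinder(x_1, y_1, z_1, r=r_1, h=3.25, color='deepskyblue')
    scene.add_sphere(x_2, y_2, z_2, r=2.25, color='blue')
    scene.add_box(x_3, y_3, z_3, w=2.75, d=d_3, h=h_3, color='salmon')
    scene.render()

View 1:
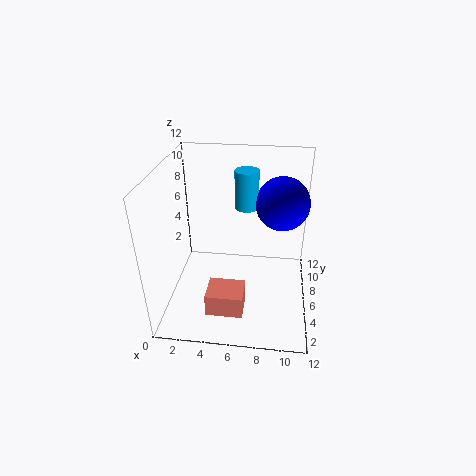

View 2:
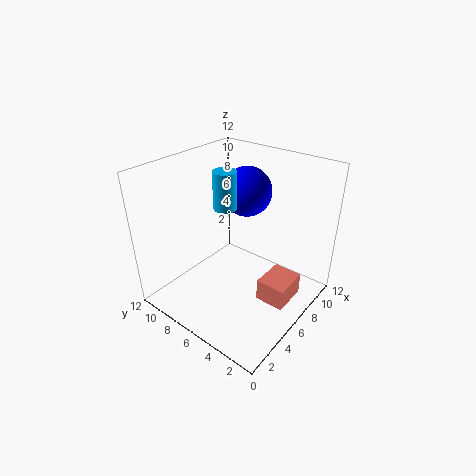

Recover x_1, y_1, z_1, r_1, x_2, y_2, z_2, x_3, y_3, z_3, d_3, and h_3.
x_1 = 6.5, y_1 = 7.75, z_1 = 8, r_1 = 1, x_2 = 9.5, y_2 = 7.75, z_2 = 8.5, x_3 = 4.25, y_3 = 0.5, z_3 = 2.5, d_3 = 2.25, h_3 = 1.75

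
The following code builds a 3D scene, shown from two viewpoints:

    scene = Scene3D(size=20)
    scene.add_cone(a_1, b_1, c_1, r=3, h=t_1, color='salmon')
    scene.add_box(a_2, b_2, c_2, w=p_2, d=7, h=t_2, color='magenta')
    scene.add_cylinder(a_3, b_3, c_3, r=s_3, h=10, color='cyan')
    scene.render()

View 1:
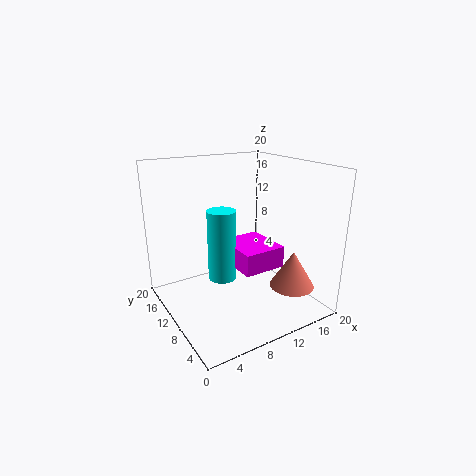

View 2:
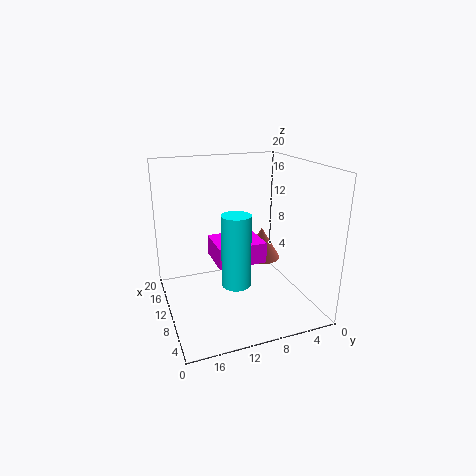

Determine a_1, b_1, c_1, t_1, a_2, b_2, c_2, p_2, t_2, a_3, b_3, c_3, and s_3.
a_1 = 15; b_1 = 4; c_1 = 4; t_1 = 5; a_2 = 9; b_2 = 6; c_2 = 6; p_2 = 6; t_2 = 3; a_3 = 8; b_3 = 11; c_3 = 4; s_3 = 2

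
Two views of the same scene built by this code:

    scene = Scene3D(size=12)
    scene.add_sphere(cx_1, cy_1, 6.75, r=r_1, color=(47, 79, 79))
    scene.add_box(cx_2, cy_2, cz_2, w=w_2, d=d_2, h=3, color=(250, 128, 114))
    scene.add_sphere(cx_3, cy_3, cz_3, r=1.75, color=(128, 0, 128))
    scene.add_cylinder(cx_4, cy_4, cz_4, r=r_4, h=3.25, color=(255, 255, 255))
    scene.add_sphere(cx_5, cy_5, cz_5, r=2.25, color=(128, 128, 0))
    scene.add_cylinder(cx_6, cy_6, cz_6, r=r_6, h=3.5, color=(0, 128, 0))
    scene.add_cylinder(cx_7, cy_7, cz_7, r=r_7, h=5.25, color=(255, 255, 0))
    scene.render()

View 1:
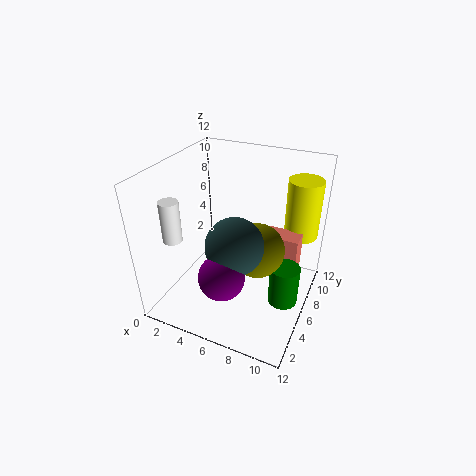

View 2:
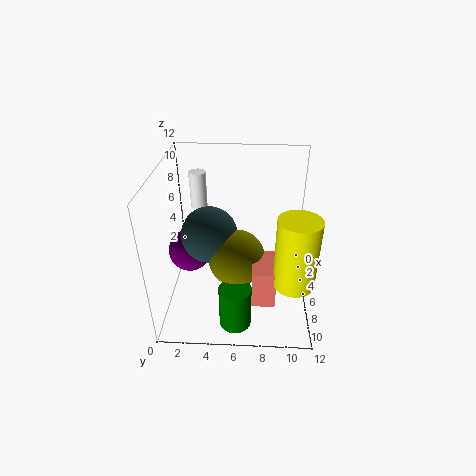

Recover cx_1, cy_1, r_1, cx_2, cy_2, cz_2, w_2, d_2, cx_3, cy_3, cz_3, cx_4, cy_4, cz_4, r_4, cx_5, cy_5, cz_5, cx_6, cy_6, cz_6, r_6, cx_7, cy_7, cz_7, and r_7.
cx_1 = 6.75
cy_1 = 3.75
r_1 = 2.25
cx_2 = 7.75
cy_2 = 7.25
cz_2 = 3
w_2 = 3
d_2 = 1.75
cx_3 = 6.5
cy_3 = 2
cz_3 = 5
cx_4 = 2.25
cy_4 = 2.25
cz_4 = 7
r_4 = 0.75
cx_5 = 7.75
cy_5 = 6
cz_5 = 5.25
cx_6 = 10.25
cy_6 = 6
cz_6 = 0.75
r_6 = 1.25
cx_7 = 10.25
cy_7 = 10.25
cz_7 = 5
r_7 = 1.5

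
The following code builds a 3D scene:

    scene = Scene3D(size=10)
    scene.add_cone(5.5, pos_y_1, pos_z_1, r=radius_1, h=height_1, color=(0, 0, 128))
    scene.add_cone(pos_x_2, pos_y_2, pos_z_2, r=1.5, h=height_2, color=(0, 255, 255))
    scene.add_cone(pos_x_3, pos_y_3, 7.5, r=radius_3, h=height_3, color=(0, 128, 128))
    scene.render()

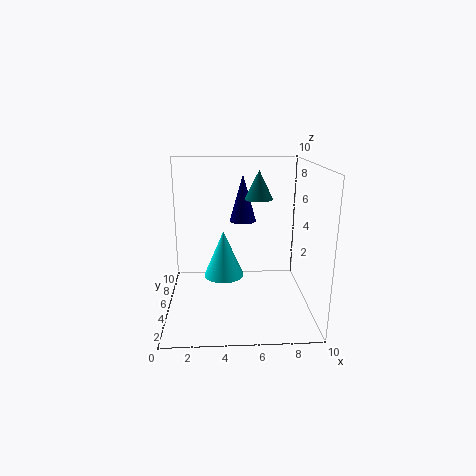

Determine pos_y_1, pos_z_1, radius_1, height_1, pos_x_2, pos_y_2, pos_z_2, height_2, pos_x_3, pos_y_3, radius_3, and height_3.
pos_y_1 = 7.5; pos_z_1 = 5.5; radius_1 = 1; height_1 = 3.5; pos_x_2 = 4; pos_y_2 = 6.5; pos_z_2 = 1.5; height_2 = 3.5; pos_x_3 = 6.5; pos_y_3 = 6; radius_3 = 1; height_3 = 2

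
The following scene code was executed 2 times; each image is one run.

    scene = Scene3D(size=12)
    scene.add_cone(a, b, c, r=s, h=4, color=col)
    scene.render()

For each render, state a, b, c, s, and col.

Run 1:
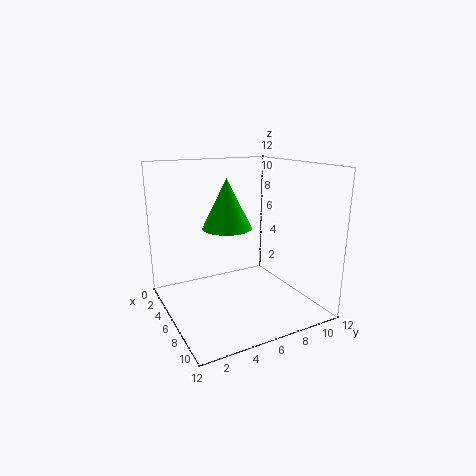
a = 6, b = 5, c = 7, s = 2, col = 'lime'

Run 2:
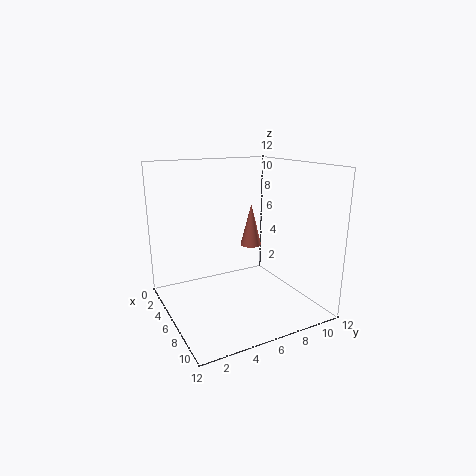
a = 3, b = 9, c = 4, s = 1, col = 'salmon'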